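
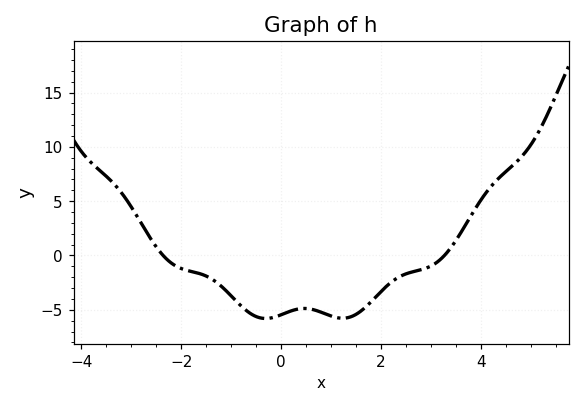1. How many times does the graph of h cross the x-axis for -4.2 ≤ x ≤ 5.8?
2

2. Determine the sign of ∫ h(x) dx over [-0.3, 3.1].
negative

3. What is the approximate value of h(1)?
-5.58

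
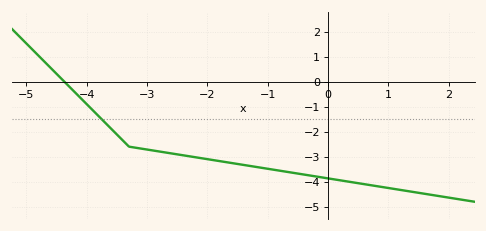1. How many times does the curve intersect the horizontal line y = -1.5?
1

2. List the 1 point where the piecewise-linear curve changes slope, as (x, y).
(-3.3, -2.6)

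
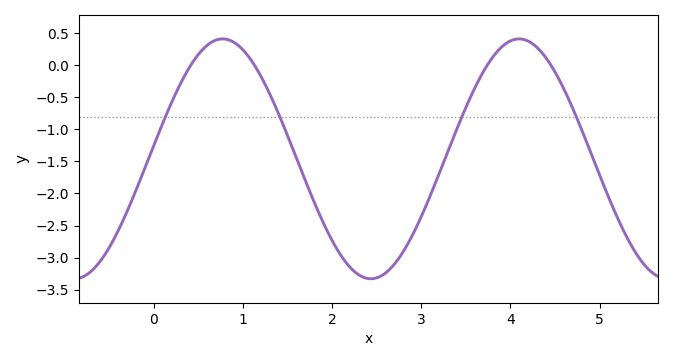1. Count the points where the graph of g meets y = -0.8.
4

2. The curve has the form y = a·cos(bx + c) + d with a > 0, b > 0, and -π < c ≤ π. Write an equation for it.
y = 1.87cos(1.9x - 1.5) - 1.46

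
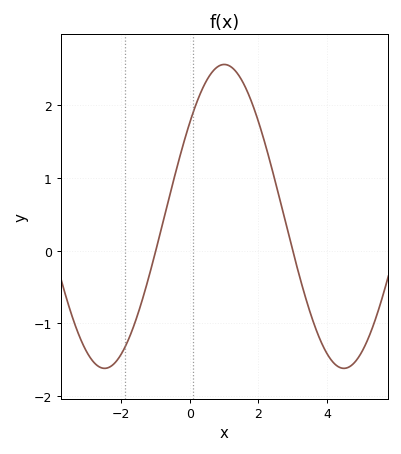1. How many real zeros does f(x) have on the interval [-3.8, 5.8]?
2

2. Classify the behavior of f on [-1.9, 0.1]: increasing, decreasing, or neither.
increasing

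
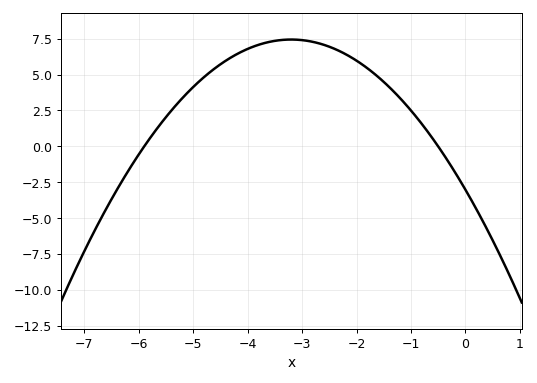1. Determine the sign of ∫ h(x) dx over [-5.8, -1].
positive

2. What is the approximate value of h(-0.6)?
0.5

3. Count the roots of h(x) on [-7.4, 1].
2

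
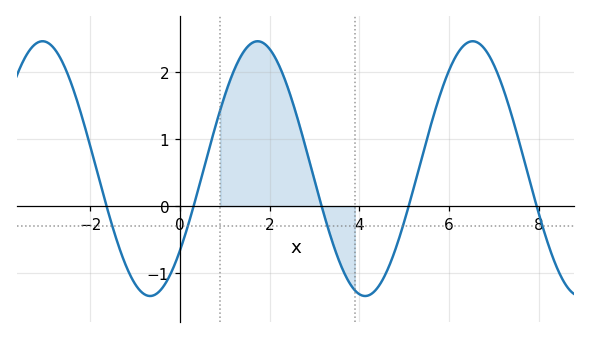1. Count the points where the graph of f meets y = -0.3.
5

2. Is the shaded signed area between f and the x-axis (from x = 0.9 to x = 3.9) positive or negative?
positive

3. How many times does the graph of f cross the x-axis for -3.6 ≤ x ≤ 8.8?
5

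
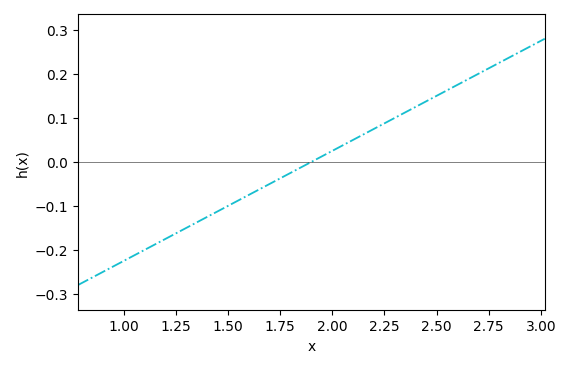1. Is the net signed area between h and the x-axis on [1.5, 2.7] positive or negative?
positive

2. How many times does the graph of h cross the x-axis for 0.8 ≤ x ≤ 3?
1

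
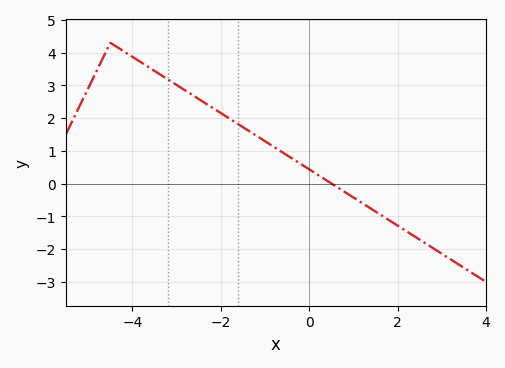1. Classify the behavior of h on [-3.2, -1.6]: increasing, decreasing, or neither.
decreasing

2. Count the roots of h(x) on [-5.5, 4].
1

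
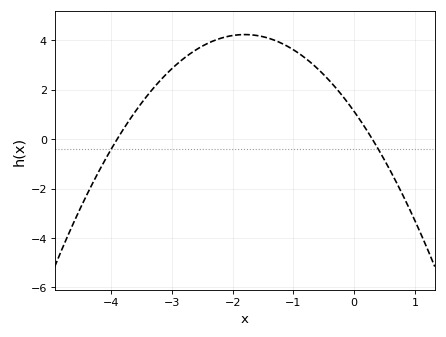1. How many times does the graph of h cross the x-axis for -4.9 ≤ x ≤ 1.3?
2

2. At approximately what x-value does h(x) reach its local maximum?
-1.8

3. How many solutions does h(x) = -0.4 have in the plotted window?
2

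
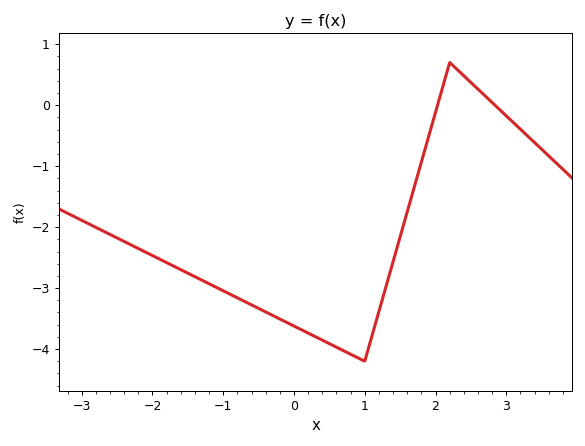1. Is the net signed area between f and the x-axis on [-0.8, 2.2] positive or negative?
negative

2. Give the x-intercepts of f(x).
2.03, 2.84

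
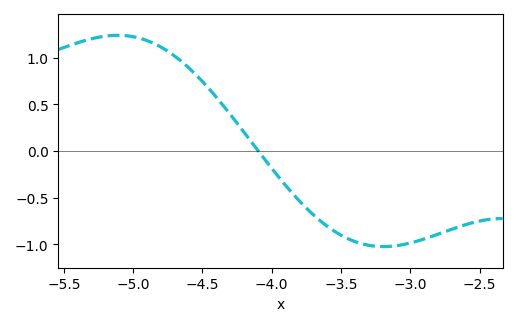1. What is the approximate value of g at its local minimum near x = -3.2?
-1.03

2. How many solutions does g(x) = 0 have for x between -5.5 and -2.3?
1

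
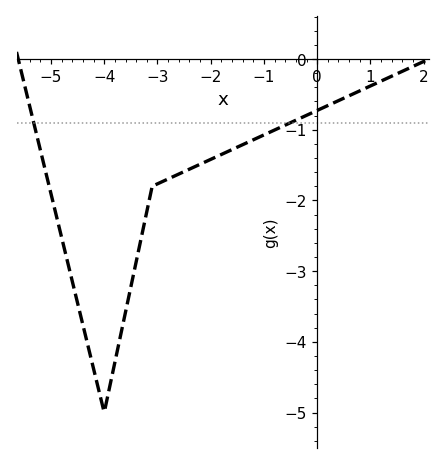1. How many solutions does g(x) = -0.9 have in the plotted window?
2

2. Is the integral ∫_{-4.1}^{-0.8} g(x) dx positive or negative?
negative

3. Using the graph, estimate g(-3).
-1.8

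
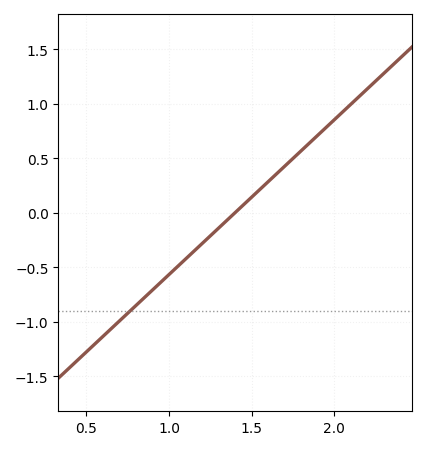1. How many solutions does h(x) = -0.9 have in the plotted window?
1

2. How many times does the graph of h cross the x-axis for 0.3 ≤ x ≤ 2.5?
1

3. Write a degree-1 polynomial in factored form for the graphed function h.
y = 1.42(x - 1.4)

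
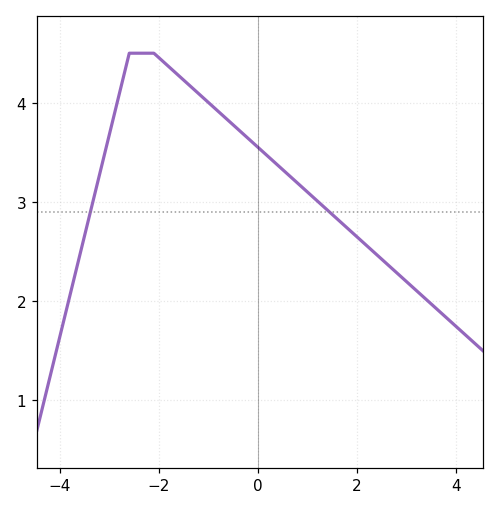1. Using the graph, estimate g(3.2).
2.1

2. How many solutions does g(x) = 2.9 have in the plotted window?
2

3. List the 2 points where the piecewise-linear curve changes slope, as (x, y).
(-2.6, 4.5); (-2.1, 4.5)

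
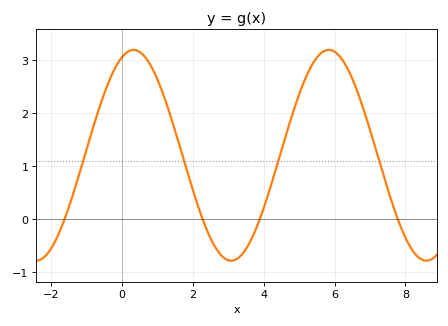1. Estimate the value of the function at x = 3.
-0.772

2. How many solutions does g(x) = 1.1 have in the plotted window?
4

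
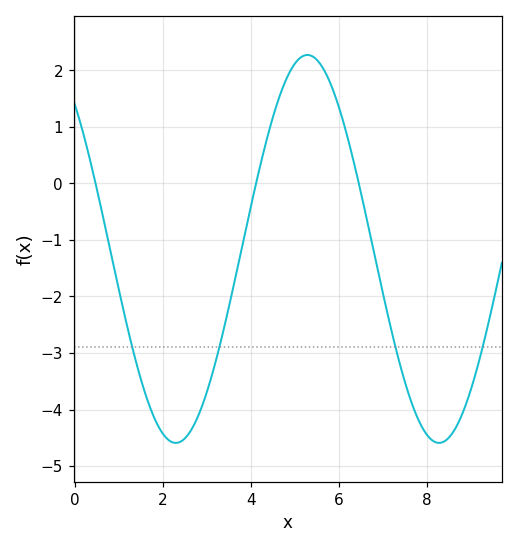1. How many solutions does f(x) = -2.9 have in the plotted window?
4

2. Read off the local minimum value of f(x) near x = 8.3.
-4.6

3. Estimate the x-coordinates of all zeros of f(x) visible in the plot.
0.4, 4.2, 6.4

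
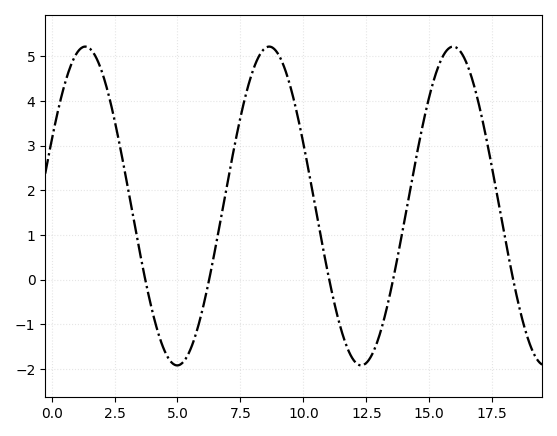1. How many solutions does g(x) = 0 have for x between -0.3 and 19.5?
5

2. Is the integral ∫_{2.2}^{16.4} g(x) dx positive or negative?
positive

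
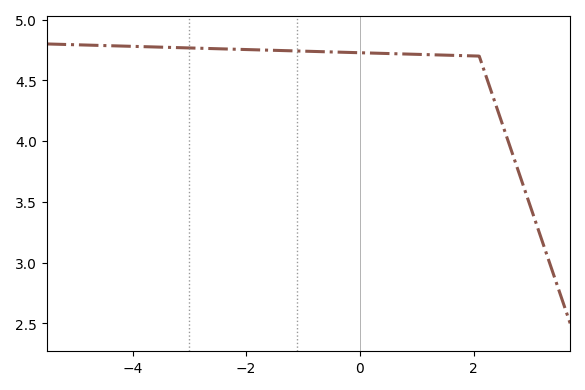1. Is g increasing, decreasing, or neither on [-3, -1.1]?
decreasing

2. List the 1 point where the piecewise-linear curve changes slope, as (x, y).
(2.1, 4.7)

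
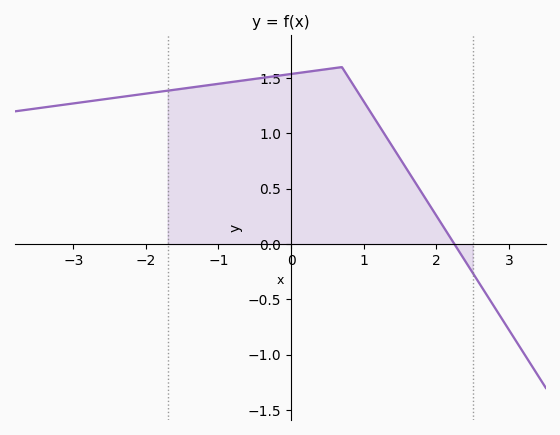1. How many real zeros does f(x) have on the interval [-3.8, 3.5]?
1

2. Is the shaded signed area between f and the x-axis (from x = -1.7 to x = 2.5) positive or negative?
positive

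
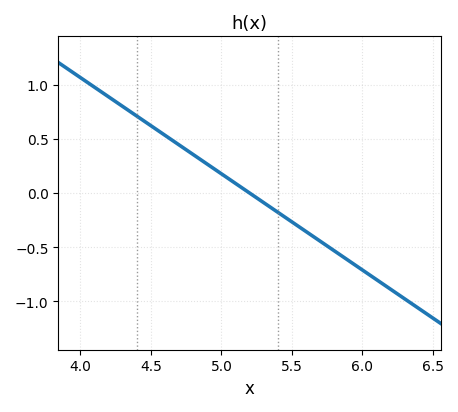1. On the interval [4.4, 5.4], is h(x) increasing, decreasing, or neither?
decreasing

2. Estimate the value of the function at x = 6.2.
-0.89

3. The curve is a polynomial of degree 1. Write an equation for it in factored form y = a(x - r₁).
y = -0.89(x - 5.2)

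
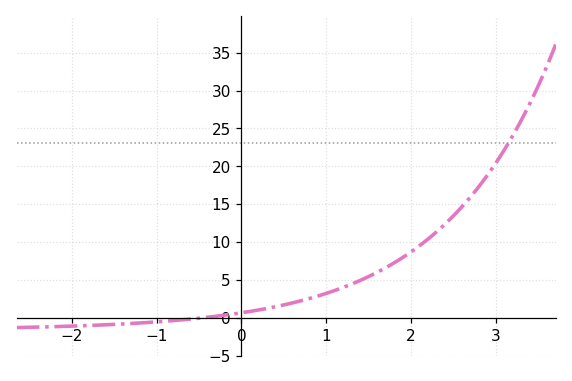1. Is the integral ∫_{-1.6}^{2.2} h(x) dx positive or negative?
positive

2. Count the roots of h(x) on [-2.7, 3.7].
1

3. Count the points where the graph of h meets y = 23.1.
1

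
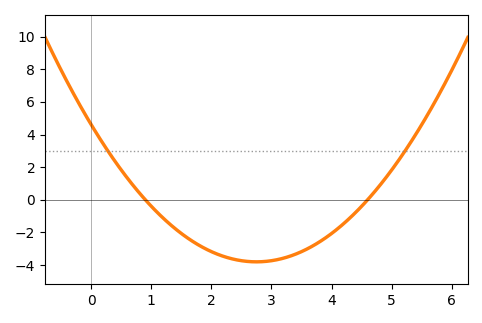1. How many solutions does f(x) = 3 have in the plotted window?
2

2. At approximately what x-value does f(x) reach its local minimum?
2.8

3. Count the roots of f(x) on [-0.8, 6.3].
2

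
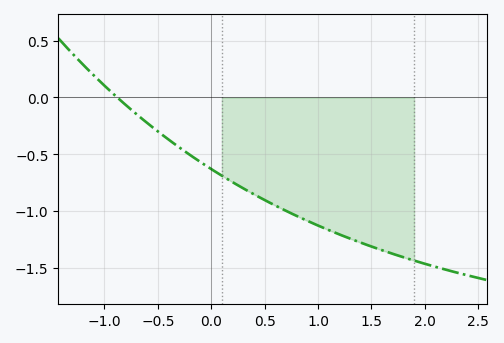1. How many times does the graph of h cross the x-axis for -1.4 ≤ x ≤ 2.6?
1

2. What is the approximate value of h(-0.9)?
0.018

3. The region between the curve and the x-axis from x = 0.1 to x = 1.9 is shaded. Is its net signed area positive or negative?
negative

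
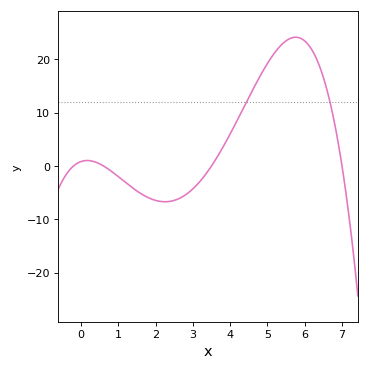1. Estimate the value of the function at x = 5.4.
22.9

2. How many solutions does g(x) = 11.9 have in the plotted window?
2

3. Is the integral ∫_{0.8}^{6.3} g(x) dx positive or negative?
positive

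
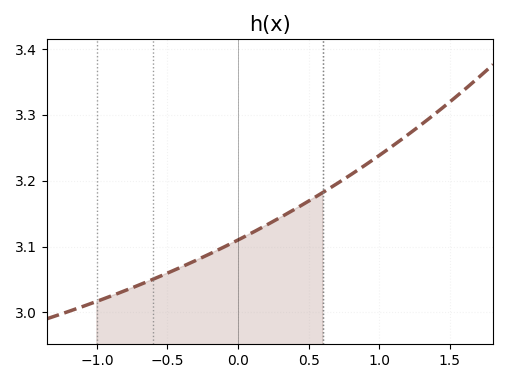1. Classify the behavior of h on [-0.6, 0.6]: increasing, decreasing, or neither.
increasing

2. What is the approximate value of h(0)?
3.11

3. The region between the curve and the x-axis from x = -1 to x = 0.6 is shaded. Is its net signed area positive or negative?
positive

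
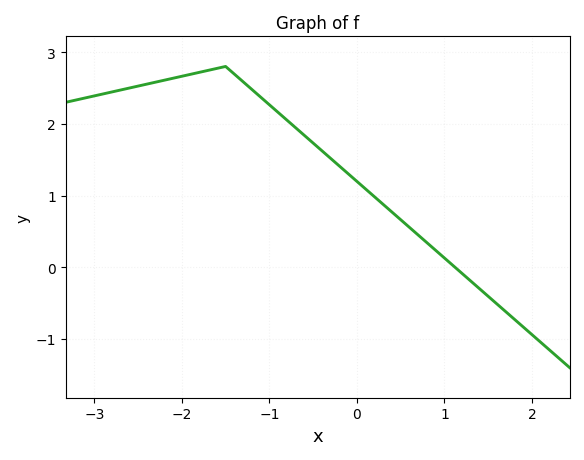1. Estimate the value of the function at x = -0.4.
1.6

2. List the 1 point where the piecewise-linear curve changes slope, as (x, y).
(-1.5, 2.8)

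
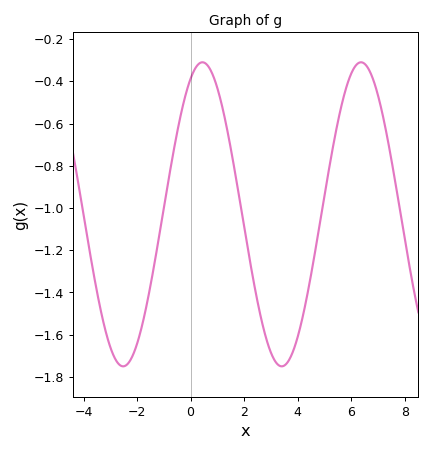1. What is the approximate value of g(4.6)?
-1.24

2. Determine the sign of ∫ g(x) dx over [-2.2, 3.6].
negative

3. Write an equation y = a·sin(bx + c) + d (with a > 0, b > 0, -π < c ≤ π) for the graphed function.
y = 0.72sin(1.1x + 1.1) - 1.03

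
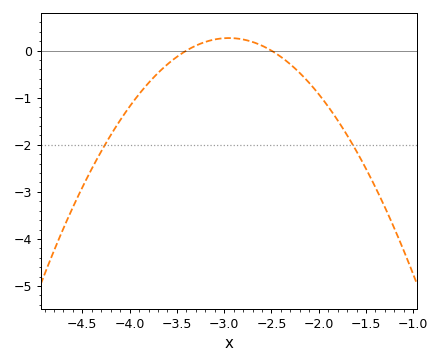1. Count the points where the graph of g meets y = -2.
2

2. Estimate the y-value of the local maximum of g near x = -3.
0.3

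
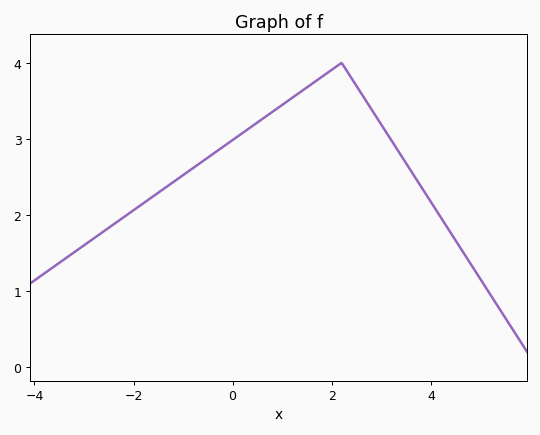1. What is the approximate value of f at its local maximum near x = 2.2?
4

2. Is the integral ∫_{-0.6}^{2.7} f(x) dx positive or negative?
positive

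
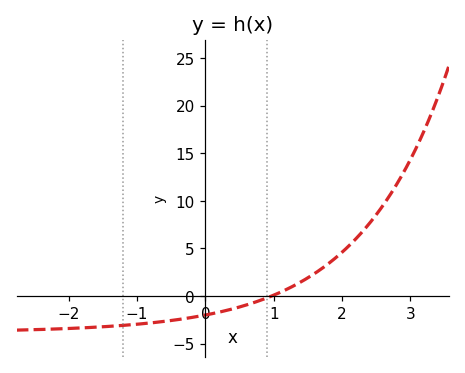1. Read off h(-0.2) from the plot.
-2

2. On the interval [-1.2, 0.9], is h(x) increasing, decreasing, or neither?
increasing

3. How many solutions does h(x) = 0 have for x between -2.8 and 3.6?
1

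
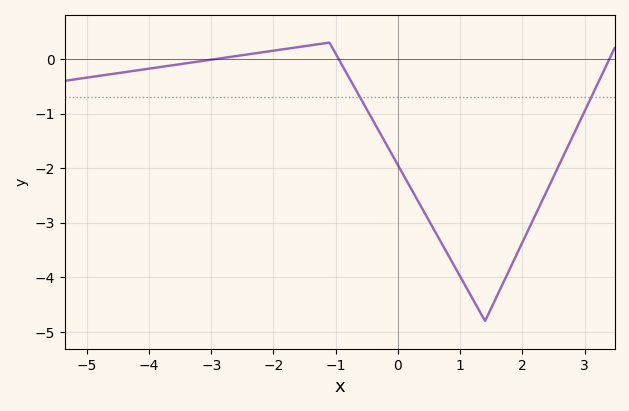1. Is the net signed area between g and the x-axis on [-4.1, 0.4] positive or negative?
negative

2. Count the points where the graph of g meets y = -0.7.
2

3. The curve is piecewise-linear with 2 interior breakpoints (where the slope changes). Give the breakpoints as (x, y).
(-1.1, 0.3); (1.4, -4.8)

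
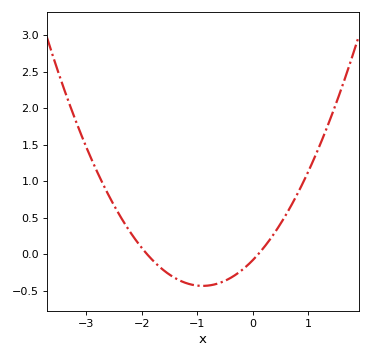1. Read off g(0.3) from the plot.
0.2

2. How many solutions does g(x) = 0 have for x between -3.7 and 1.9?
2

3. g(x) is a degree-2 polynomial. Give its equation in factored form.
y = 0.43(x + 1.9)(x - 0.1)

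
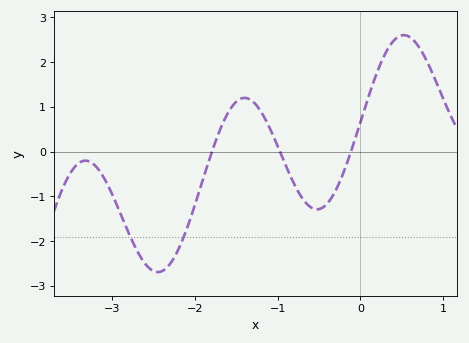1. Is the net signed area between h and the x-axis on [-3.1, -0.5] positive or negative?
negative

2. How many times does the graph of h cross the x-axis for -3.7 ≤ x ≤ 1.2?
3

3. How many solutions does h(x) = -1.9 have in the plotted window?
2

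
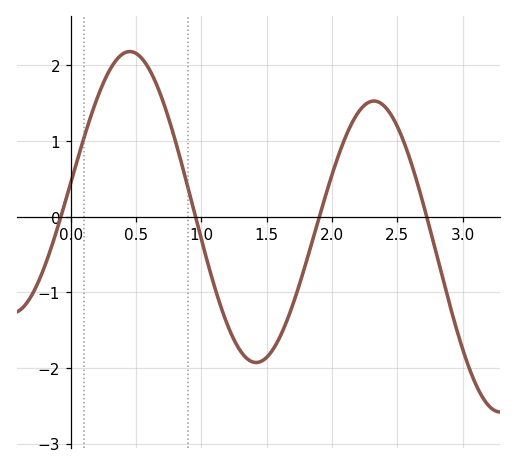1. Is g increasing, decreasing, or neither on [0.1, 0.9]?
neither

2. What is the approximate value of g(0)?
0.455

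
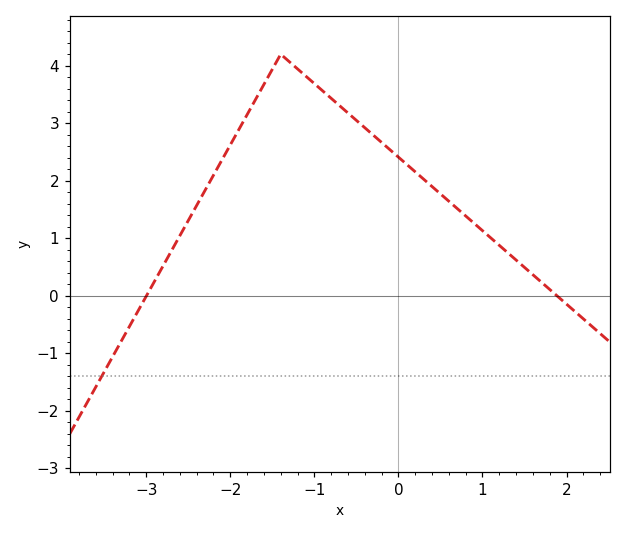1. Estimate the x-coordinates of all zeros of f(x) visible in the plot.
-3, 1.89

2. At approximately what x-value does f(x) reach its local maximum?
-1.4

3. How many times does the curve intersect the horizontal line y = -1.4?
1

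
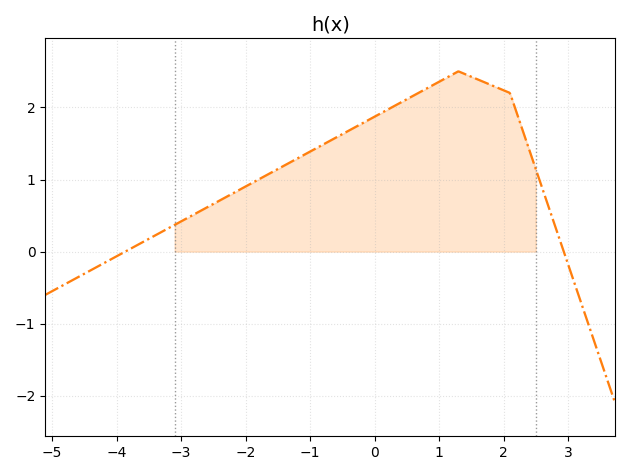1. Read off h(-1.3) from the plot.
1.2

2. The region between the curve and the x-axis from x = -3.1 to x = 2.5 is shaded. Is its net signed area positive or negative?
positive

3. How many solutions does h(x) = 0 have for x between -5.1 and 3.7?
2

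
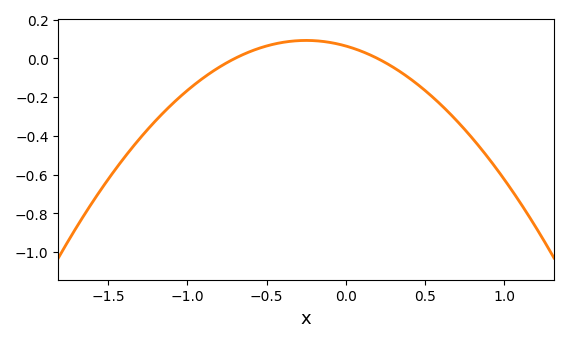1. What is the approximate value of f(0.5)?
-0.16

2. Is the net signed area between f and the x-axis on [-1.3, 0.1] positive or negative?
negative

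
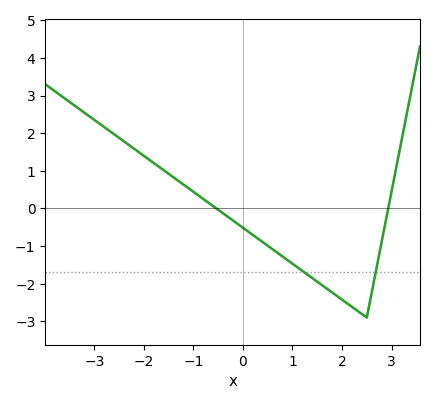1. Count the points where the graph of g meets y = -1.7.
2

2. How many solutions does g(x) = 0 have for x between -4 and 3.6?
2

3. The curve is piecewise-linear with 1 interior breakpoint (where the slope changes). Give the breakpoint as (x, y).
(2.5, -2.9)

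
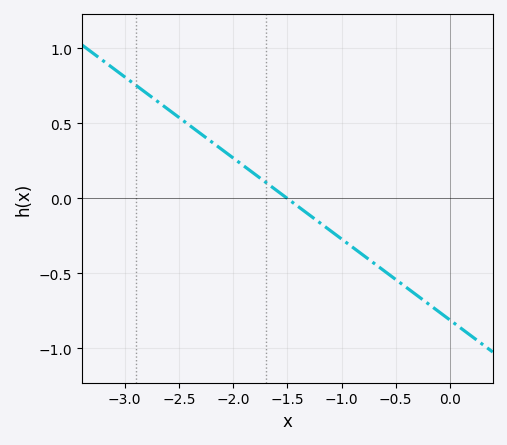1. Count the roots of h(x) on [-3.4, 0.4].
1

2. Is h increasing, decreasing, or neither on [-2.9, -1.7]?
decreasing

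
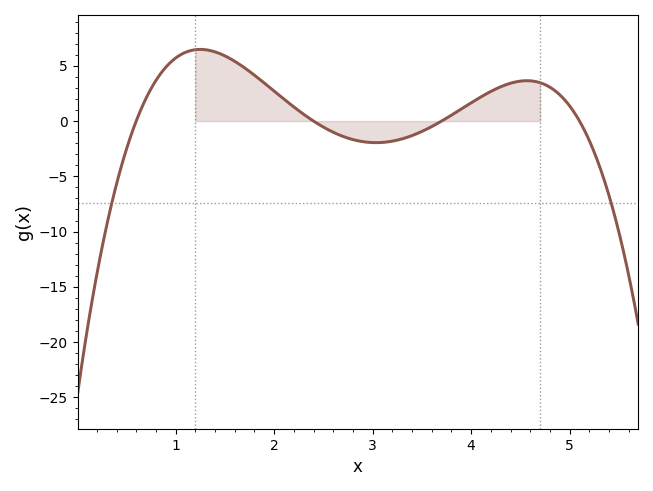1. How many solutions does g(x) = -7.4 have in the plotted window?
2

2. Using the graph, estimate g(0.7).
2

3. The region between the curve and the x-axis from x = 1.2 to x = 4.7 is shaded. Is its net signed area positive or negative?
positive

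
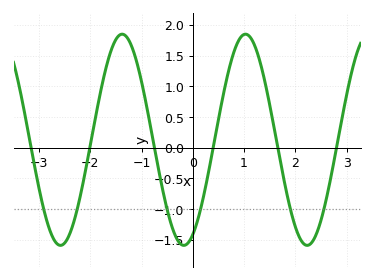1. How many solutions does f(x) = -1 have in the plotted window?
6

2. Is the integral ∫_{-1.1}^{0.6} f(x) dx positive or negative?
negative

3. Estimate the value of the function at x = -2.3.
-1.14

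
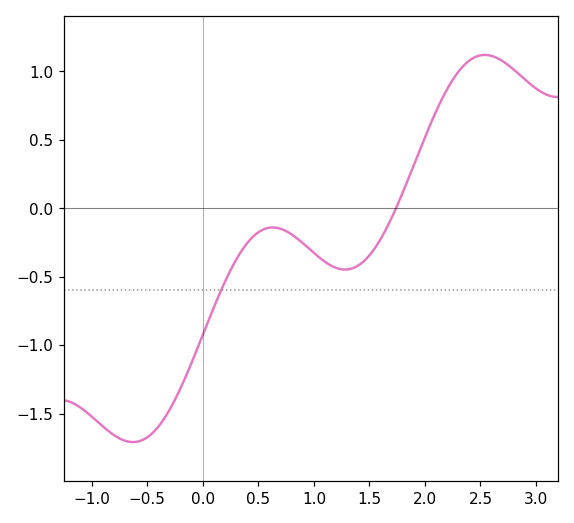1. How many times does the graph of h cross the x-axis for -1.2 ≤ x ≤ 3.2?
1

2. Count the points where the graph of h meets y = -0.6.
1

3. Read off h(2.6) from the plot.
1.1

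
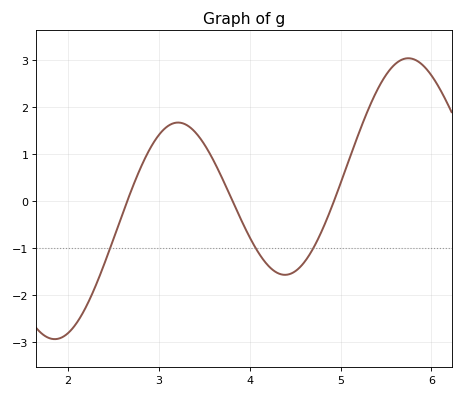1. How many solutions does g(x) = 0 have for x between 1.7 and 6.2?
3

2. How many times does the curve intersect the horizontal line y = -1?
3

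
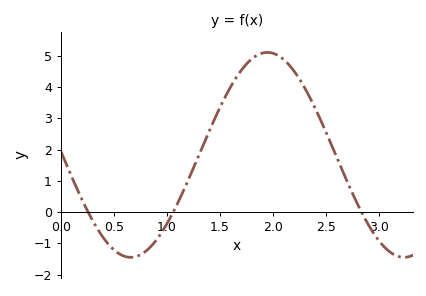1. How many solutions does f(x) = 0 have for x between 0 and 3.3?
3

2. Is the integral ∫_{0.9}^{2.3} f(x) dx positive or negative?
positive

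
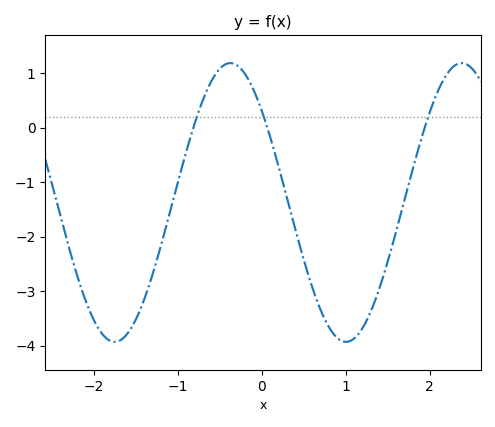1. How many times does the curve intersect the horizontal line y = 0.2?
3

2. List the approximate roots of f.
-0.815, 0.068, 1.94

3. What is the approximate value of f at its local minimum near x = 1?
-3.93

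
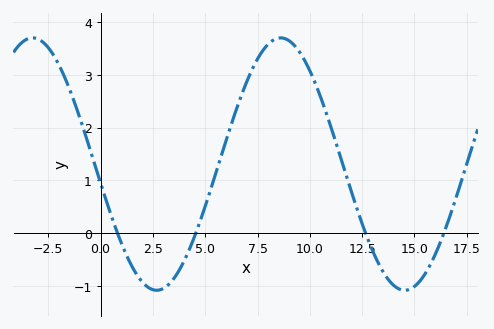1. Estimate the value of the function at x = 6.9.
2.8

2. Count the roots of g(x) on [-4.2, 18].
4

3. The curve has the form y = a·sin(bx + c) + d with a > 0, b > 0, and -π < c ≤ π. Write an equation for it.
y = 2.39sin(0.53x - 3) + 1.31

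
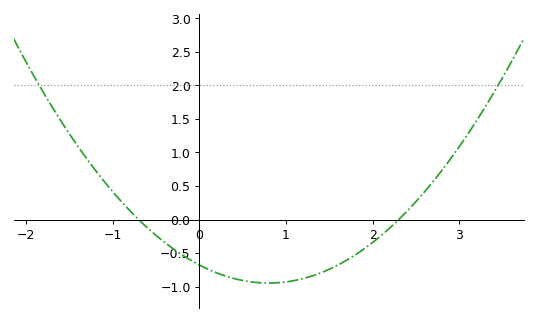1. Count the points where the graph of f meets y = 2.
2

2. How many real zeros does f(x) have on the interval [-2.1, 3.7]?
2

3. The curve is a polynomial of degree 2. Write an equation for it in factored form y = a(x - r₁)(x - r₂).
y = 0.42(x + 0.7)(x - 2.3)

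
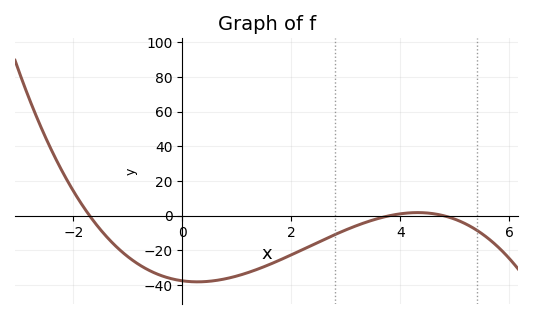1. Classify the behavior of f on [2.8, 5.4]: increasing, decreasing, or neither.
neither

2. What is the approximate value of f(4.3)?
1.81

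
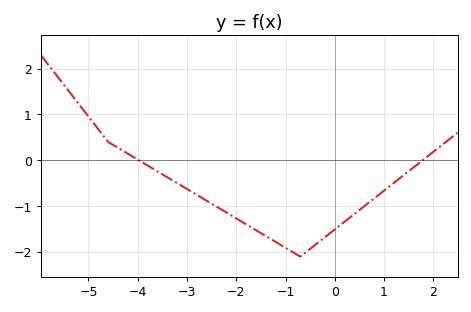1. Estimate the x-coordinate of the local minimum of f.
-0.699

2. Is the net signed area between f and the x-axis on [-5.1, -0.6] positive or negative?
negative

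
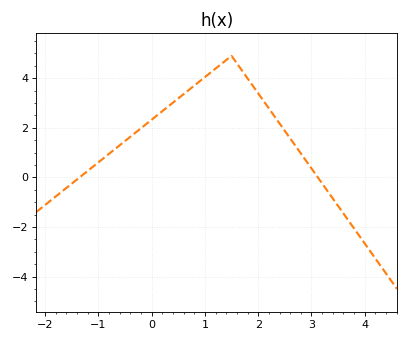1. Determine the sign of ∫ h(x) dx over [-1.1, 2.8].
positive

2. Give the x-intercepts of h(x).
-1.3, 3.1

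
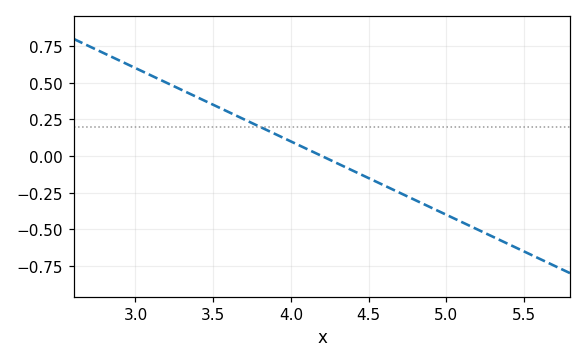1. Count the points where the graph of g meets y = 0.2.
1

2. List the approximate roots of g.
4.2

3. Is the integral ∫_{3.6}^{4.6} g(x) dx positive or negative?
positive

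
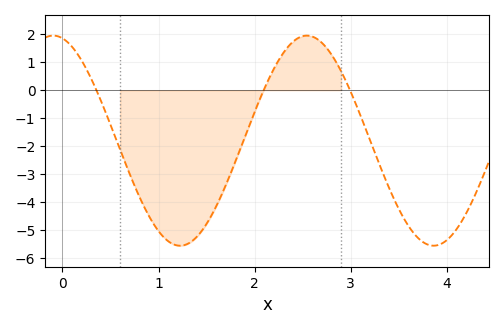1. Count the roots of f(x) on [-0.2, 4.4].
3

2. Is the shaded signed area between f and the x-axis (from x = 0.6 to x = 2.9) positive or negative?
negative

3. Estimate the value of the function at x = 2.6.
1.9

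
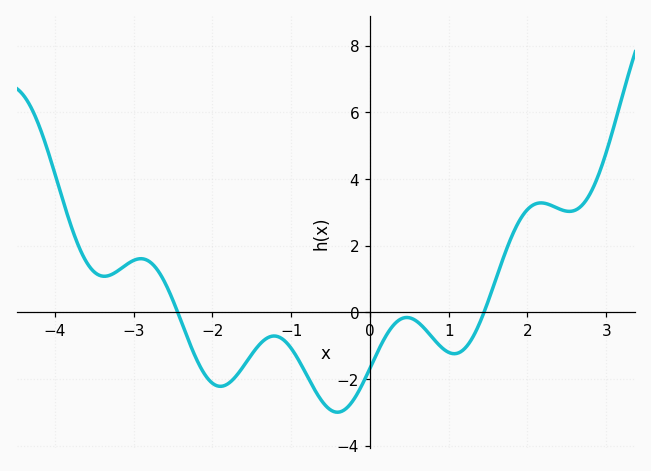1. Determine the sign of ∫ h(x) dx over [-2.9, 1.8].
negative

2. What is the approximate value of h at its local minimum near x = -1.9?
-2.2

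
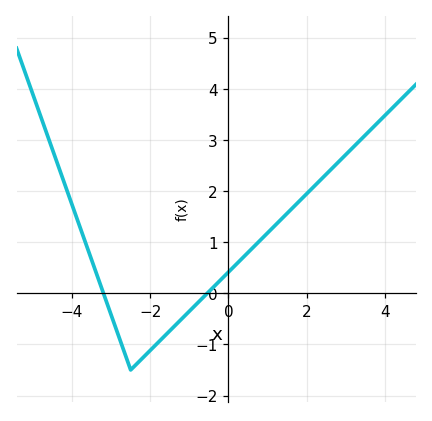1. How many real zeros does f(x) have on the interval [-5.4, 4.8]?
2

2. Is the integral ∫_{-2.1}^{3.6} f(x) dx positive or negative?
positive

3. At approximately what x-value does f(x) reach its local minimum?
-2.4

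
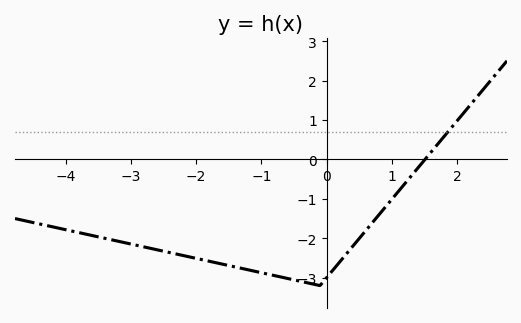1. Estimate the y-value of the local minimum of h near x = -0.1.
-3.2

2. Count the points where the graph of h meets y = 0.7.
1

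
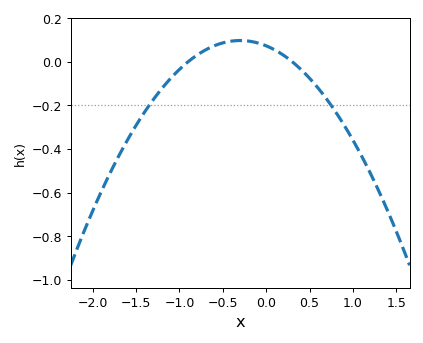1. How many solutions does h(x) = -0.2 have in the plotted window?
2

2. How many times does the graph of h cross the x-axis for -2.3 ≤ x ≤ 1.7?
2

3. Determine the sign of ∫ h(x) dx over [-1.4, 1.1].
negative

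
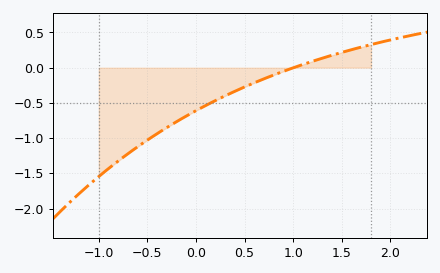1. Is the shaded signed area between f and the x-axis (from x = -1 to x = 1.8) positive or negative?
negative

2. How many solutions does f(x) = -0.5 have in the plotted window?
1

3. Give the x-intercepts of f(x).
1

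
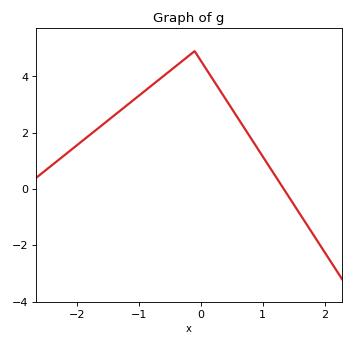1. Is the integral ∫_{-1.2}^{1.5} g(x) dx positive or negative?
positive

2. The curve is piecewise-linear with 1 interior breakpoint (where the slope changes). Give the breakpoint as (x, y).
(-0.1, 4.9)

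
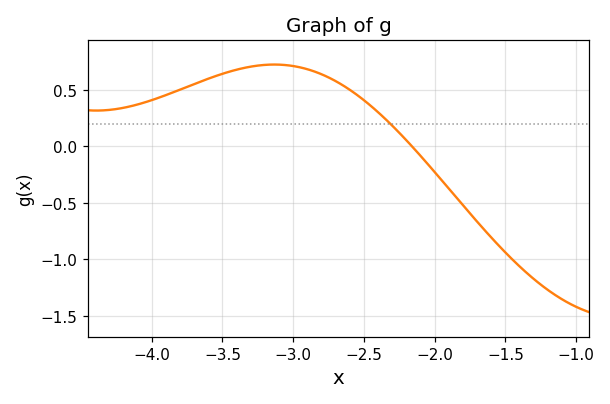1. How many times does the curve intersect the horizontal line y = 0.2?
1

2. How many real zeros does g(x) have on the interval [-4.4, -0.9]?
1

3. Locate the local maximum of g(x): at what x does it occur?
-3.15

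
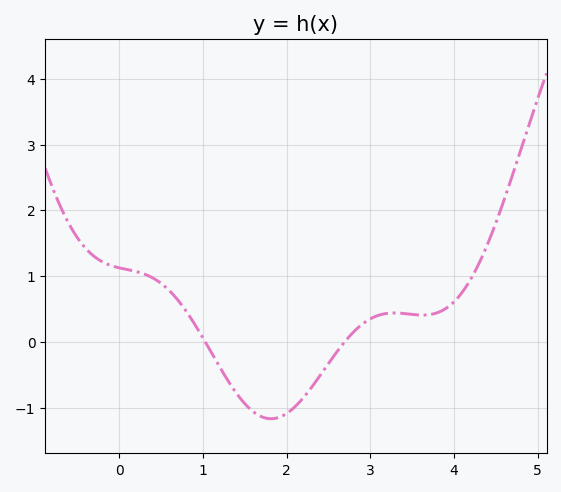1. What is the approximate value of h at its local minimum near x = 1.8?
-1.16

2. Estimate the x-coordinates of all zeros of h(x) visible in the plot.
1.03, 2.69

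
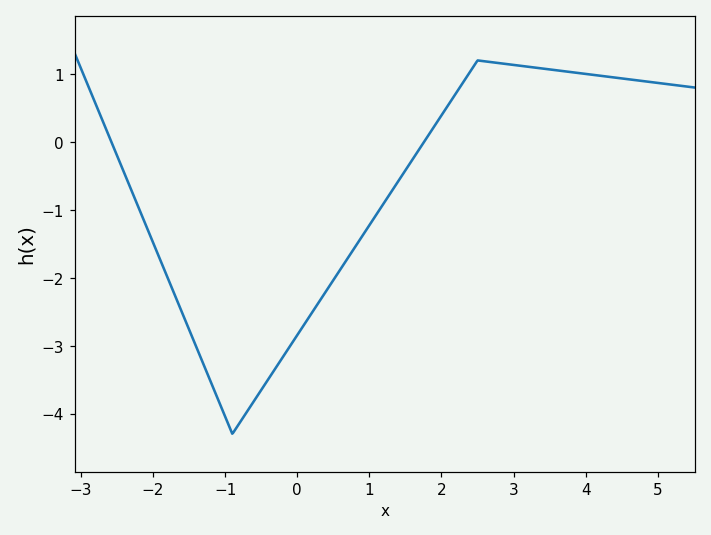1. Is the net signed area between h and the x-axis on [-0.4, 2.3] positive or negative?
negative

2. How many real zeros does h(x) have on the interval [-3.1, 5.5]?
2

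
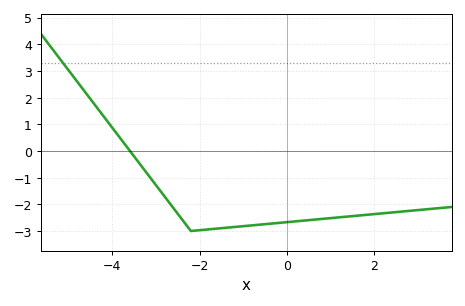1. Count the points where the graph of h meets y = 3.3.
1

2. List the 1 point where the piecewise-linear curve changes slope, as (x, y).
(-2.2, -3)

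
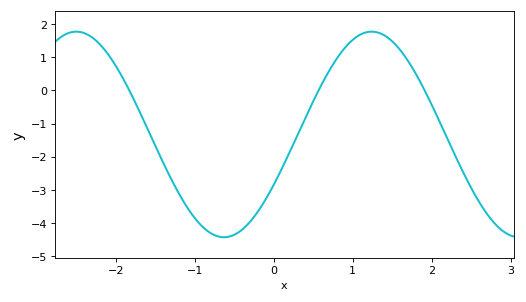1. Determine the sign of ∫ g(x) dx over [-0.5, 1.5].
negative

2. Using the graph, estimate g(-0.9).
-4.1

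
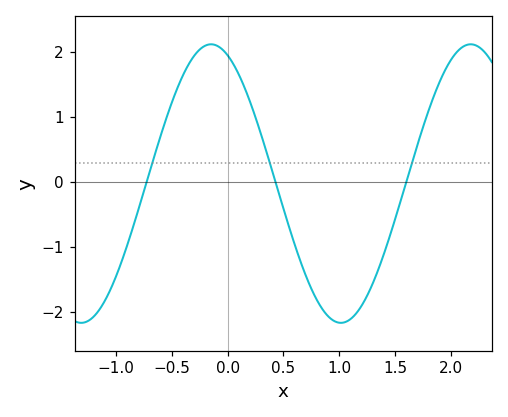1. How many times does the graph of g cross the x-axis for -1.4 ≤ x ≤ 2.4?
3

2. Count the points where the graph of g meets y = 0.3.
3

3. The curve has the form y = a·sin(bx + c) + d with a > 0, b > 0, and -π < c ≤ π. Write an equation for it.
y = 2.14sin(2.7x + 2) - 0.02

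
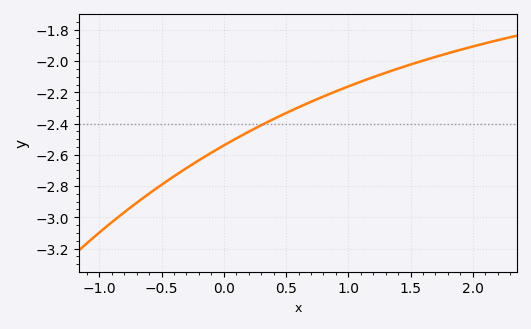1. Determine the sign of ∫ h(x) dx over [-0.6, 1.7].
negative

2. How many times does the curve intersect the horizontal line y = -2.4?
1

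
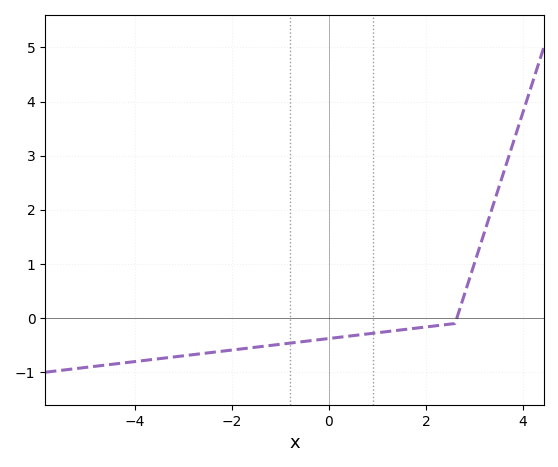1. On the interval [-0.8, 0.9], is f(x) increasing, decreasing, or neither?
increasing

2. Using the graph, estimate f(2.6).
-0.1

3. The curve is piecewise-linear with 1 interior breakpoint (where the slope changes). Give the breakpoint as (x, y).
(2.6, -0.1)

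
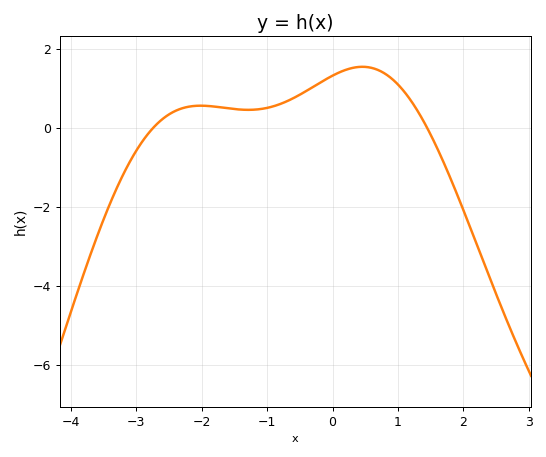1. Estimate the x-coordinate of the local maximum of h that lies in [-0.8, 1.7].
0.455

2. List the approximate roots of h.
-2.74, 1.44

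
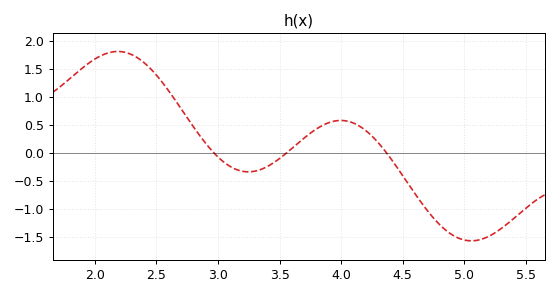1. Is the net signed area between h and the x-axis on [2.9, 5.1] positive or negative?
negative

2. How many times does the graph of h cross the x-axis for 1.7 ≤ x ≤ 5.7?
3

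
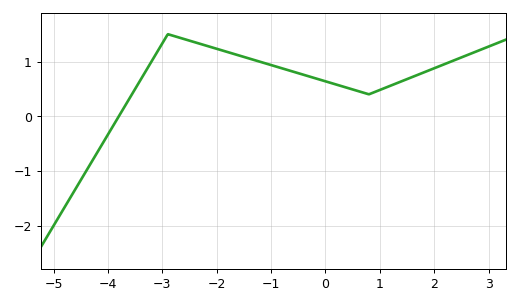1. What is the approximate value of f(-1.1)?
0.965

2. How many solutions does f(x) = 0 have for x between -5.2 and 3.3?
1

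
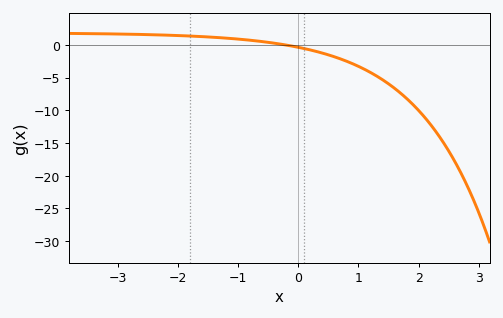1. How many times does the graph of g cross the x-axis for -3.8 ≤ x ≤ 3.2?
1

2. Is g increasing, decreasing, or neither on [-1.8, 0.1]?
decreasing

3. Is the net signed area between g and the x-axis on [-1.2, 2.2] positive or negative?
negative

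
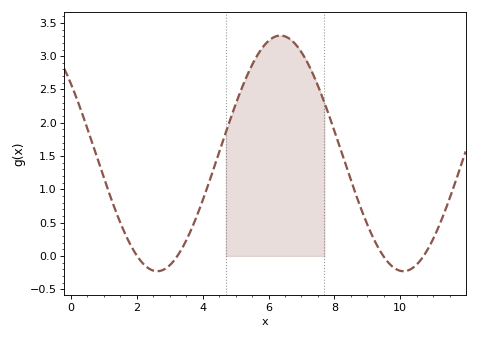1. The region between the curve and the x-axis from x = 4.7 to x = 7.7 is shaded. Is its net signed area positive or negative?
positive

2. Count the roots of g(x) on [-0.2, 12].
4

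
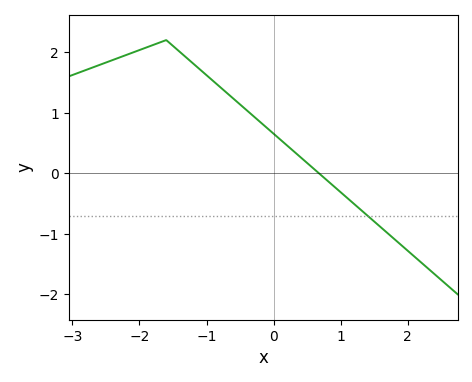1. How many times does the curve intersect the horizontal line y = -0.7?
1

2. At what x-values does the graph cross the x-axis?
0.7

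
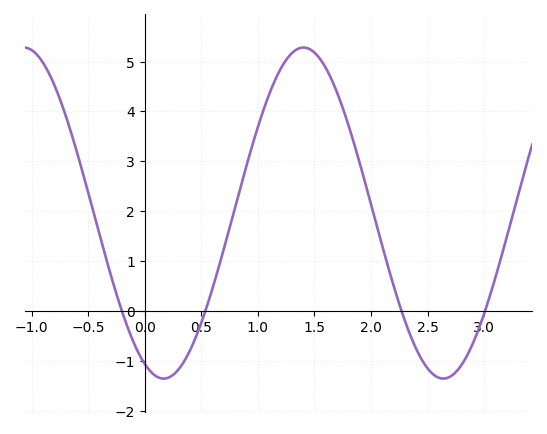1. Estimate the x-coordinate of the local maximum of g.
1.4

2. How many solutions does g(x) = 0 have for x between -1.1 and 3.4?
4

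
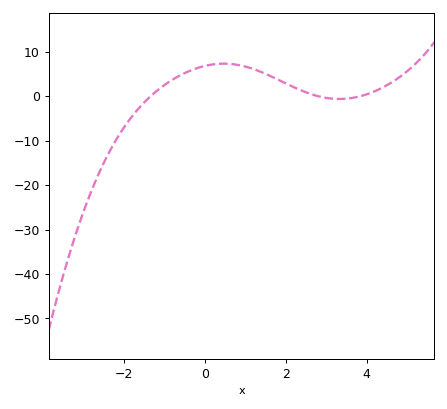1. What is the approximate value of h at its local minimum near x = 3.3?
-1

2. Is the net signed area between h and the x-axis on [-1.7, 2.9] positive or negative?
positive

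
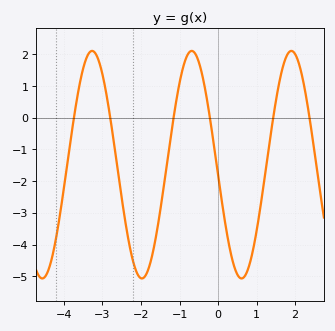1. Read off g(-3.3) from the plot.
2.1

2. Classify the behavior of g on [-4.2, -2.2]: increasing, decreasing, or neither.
neither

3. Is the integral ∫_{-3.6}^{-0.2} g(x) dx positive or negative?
negative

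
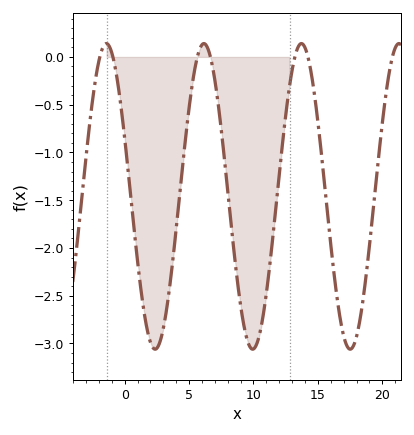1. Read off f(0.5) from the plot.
-1.5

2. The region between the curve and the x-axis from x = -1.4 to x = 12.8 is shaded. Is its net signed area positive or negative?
negative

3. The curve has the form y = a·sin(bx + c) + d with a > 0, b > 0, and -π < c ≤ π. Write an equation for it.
y = 1.6sin(0.83x + 2.8) - 1.46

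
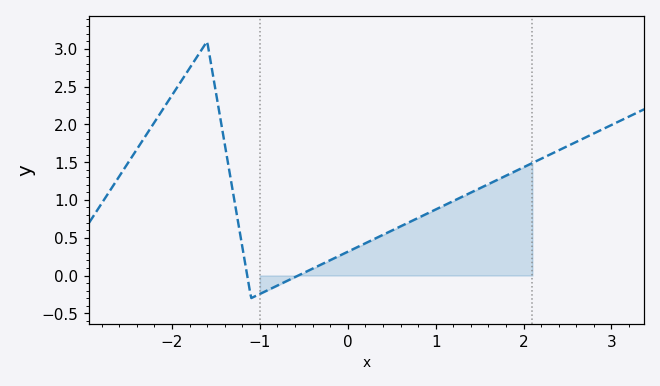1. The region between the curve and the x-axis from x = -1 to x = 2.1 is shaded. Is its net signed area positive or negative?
positive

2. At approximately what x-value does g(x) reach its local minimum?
-1.1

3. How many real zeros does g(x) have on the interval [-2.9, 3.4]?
2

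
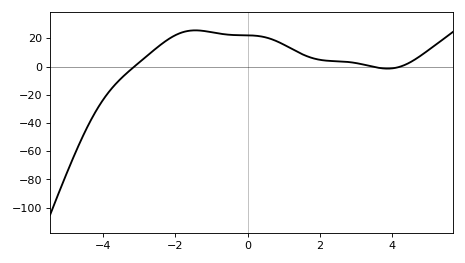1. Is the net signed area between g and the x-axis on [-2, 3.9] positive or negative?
positive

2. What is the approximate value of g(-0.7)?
24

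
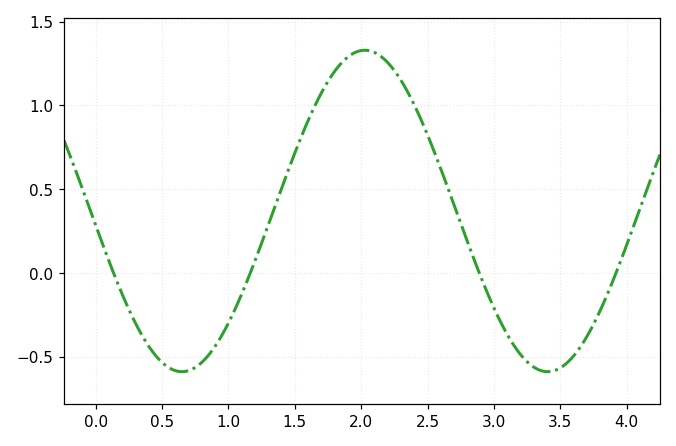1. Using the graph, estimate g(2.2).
1.26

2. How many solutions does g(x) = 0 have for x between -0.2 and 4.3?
4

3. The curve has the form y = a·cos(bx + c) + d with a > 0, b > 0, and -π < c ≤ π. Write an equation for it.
y = 0.96cos(2.28x + 1.66) + 0.37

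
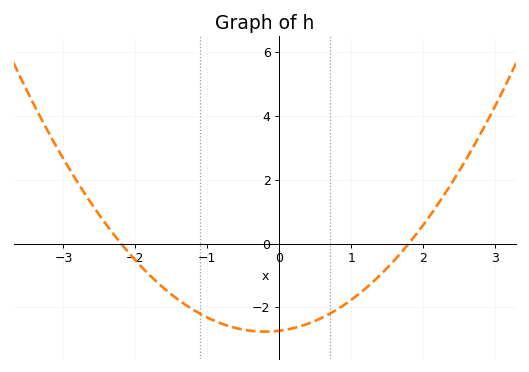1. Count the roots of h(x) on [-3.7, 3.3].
2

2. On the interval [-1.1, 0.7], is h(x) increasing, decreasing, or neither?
neither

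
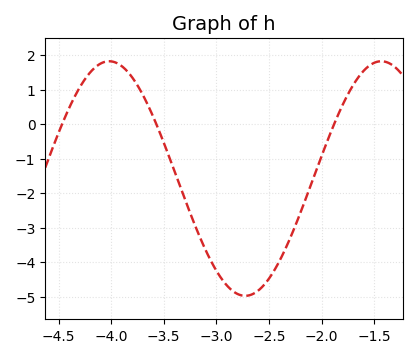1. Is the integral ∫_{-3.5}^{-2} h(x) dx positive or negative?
negative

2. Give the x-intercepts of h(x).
-4.47, -3.57, -1.88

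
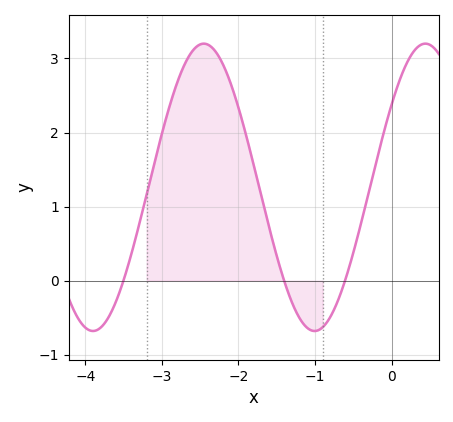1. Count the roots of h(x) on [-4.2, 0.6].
3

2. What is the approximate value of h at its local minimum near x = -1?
-0.7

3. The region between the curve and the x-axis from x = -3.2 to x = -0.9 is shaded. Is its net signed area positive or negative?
positive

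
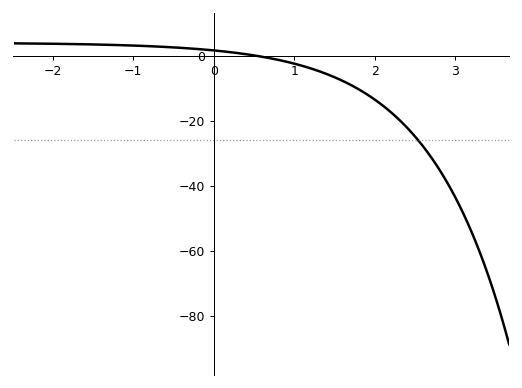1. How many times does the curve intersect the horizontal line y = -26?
1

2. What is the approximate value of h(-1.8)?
3.56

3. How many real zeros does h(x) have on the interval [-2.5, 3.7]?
1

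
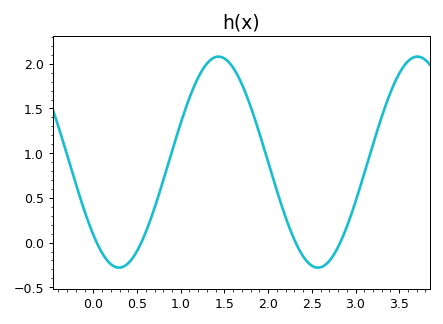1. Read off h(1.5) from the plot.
2.05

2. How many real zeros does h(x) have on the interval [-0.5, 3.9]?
4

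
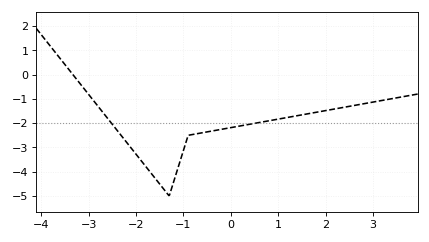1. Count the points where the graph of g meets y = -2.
2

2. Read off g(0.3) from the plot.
-2.08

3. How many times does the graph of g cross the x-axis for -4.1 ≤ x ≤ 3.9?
1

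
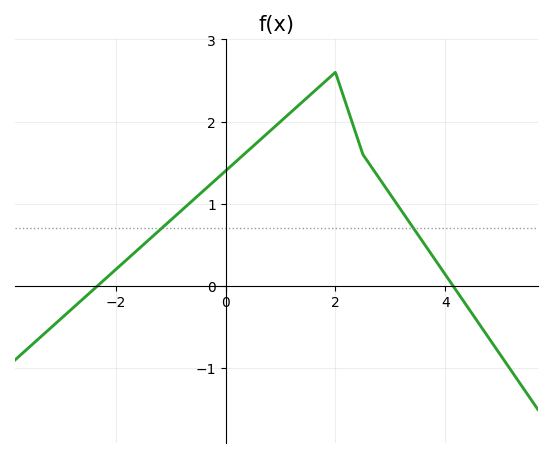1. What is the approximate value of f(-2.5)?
-0.099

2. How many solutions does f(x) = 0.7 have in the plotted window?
2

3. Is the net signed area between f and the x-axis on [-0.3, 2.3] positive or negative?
positive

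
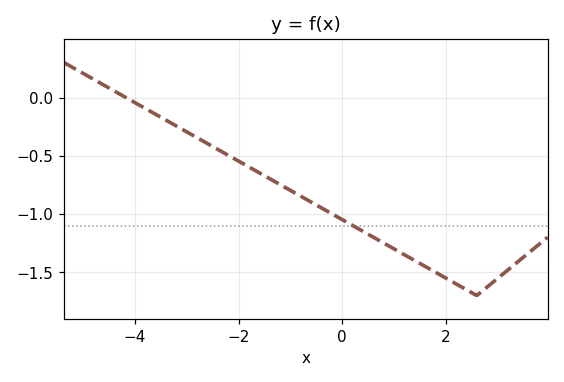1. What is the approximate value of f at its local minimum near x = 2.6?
-1.7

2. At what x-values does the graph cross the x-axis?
-4.2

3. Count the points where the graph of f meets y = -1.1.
1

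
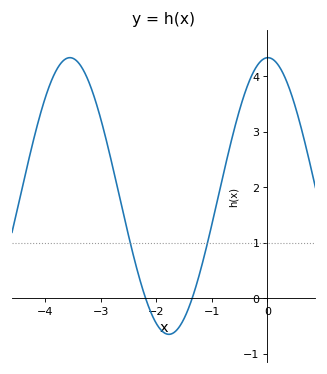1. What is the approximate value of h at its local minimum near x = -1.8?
-0.6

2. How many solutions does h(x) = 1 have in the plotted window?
2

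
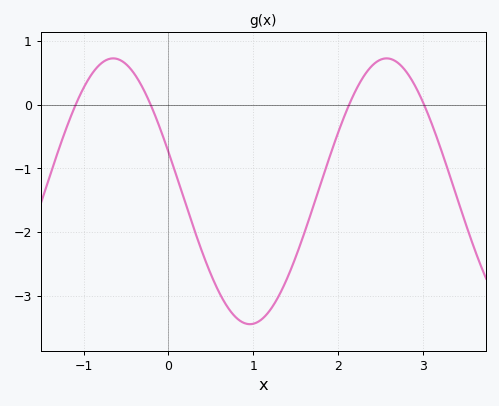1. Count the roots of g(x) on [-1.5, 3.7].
4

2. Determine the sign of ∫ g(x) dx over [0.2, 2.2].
negative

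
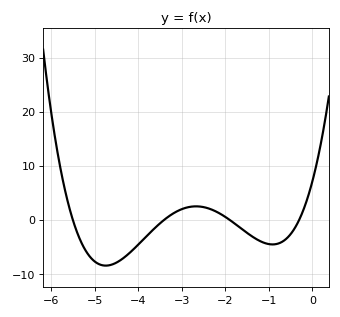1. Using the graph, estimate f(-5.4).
-2.36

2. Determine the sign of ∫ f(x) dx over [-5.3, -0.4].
negative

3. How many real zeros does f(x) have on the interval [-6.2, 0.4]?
4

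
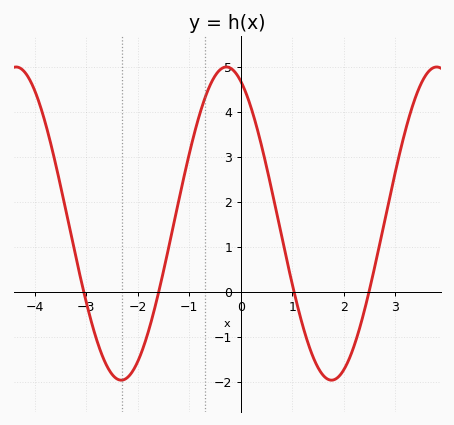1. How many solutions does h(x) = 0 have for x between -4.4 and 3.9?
4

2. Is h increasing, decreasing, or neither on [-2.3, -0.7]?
increasing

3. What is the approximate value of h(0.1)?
4.41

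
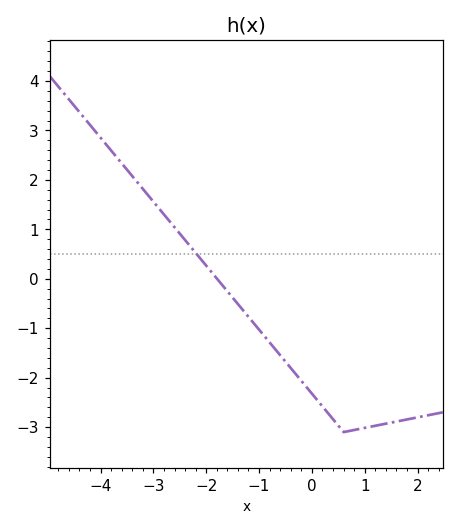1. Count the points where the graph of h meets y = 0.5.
1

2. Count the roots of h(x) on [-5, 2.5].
1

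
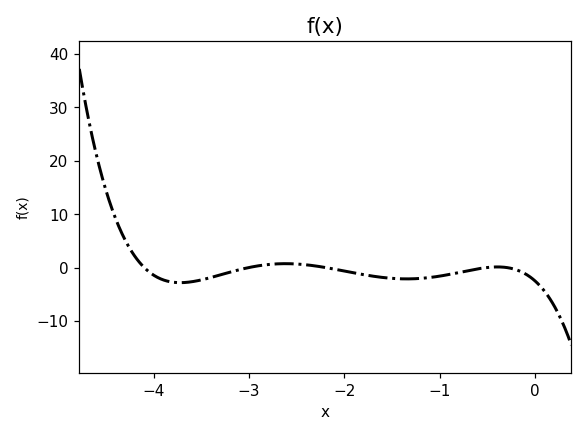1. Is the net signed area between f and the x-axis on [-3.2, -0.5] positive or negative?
negative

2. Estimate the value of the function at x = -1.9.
-1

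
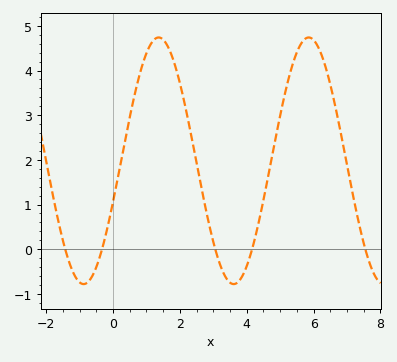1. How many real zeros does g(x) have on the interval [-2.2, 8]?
5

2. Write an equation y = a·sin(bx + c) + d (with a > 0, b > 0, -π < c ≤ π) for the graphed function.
y = 2.76sin(1.4x - 0.34) + 1.98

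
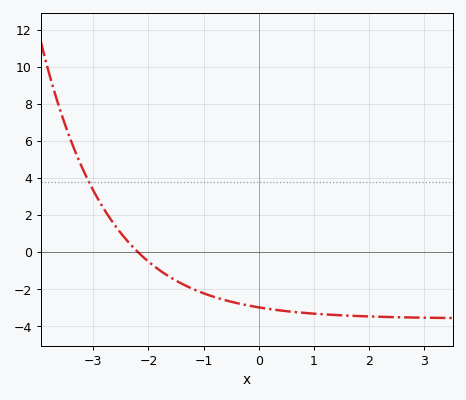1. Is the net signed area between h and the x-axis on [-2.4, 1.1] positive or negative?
negative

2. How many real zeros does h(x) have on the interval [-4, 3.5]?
1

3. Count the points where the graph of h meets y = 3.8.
1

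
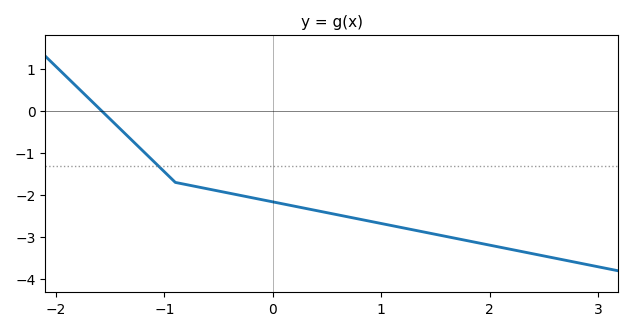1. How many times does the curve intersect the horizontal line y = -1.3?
1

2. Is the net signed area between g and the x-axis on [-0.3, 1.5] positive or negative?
negative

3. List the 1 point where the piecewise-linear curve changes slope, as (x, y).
(-0.9, -1.7)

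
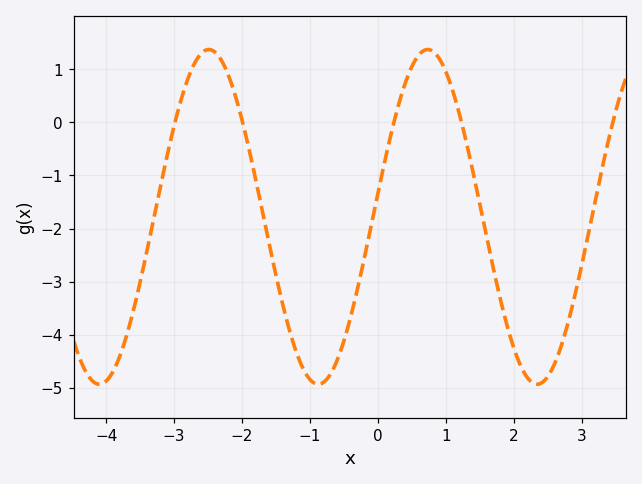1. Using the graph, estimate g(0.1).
-0.7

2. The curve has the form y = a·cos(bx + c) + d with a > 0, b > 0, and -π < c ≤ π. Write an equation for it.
y = 3.15cos(1.9x - 1.4) - 1.78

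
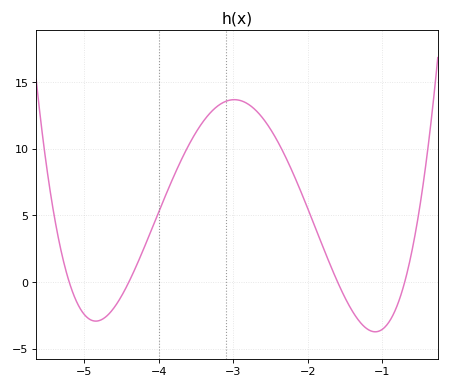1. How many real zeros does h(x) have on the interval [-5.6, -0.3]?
4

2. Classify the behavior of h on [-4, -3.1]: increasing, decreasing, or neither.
increasing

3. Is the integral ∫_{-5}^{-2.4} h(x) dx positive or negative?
positive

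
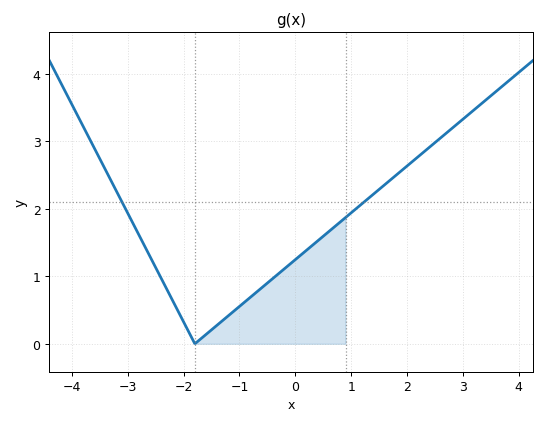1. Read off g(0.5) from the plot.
1.6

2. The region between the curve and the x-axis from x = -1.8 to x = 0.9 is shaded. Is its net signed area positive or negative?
positive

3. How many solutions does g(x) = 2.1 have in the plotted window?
2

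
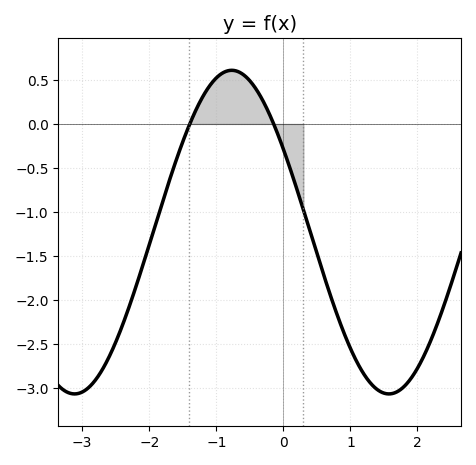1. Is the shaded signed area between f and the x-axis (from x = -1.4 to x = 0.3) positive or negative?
positive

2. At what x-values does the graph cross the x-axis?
-1.4, -0.1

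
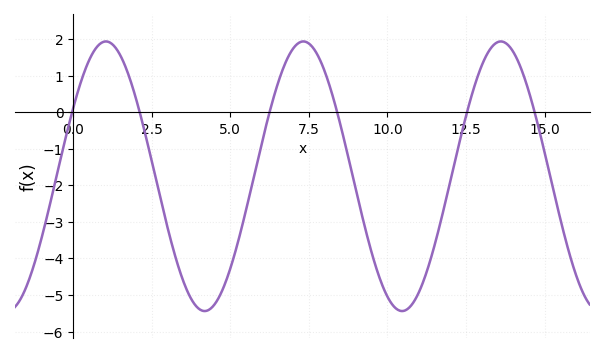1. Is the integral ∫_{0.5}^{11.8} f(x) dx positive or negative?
negative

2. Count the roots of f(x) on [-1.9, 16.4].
6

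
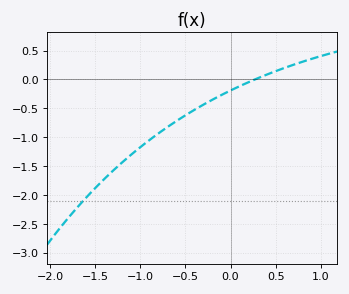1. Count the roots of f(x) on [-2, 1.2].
1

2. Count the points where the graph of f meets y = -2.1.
1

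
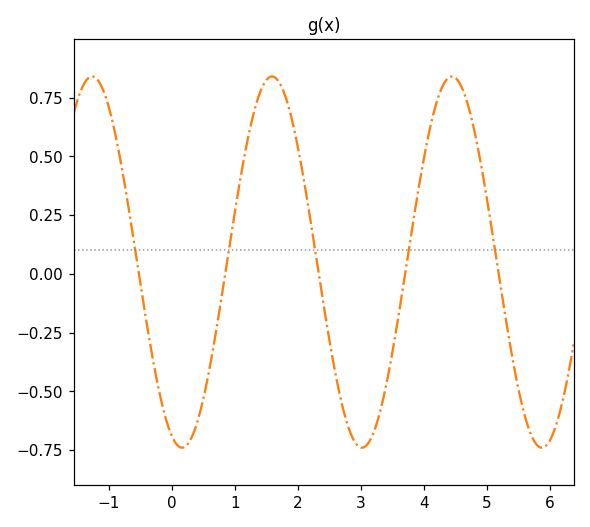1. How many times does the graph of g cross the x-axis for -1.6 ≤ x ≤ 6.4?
5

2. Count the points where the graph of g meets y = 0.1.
5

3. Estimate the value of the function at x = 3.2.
-0.68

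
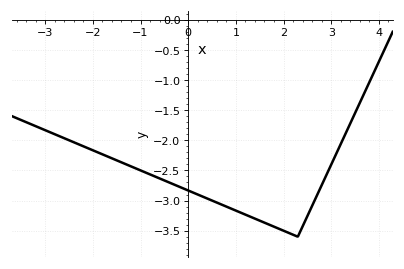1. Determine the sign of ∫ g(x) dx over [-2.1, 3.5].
negative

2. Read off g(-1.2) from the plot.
-2.45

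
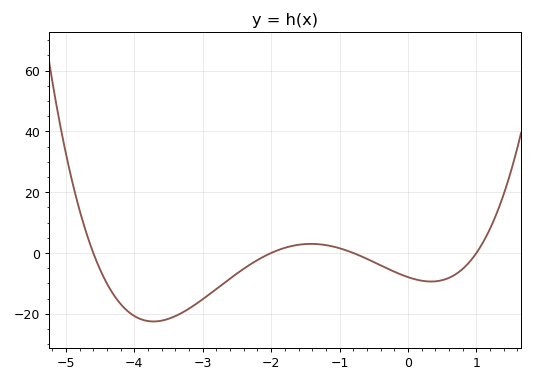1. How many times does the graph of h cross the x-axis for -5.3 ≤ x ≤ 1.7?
4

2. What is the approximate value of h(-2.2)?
-2.32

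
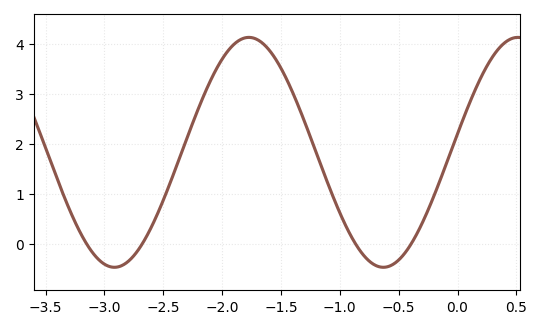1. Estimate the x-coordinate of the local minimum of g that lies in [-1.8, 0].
-0.629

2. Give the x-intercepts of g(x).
-3.15, -2.68, -0.867, -0.393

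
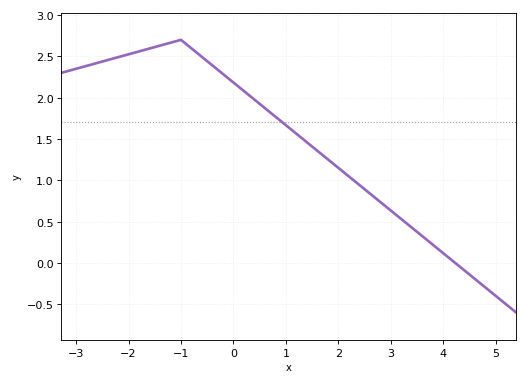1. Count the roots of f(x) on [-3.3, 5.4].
1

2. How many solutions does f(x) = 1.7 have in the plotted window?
1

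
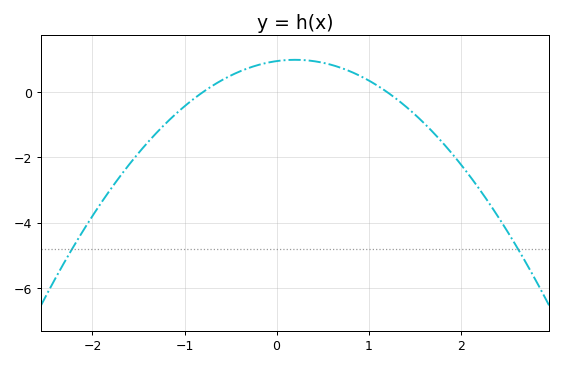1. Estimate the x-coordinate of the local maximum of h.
0.2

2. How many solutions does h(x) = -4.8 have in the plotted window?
2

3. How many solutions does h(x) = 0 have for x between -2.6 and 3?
2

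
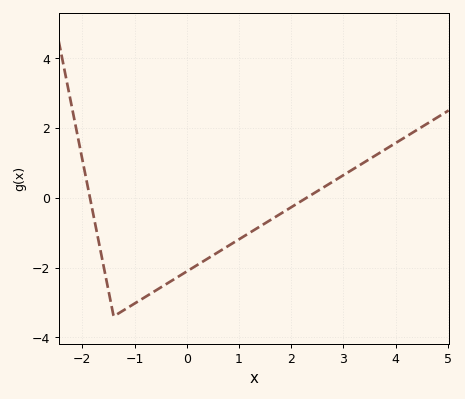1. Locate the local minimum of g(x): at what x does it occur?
-1.4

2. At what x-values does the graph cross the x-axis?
-1.9, 2.3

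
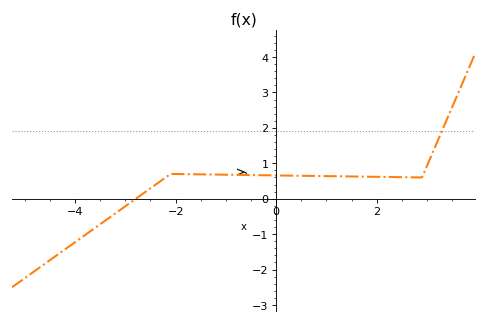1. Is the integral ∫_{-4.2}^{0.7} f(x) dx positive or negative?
positive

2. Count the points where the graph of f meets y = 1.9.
1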